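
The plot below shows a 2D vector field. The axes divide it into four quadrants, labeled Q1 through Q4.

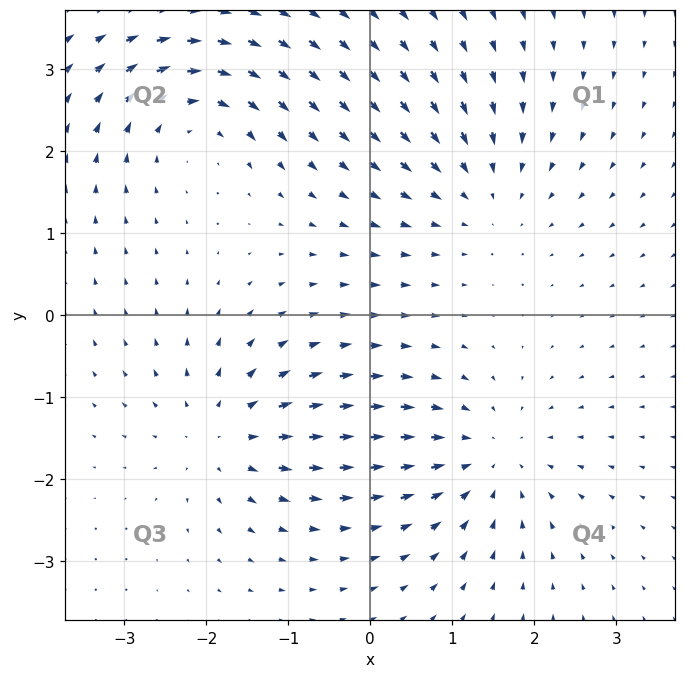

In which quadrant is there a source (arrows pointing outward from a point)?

The source sits at approximately (-1.8, -1.4), which lies in quadrant Q3. The divergence there is about +5, positive as expected for a source.

Q3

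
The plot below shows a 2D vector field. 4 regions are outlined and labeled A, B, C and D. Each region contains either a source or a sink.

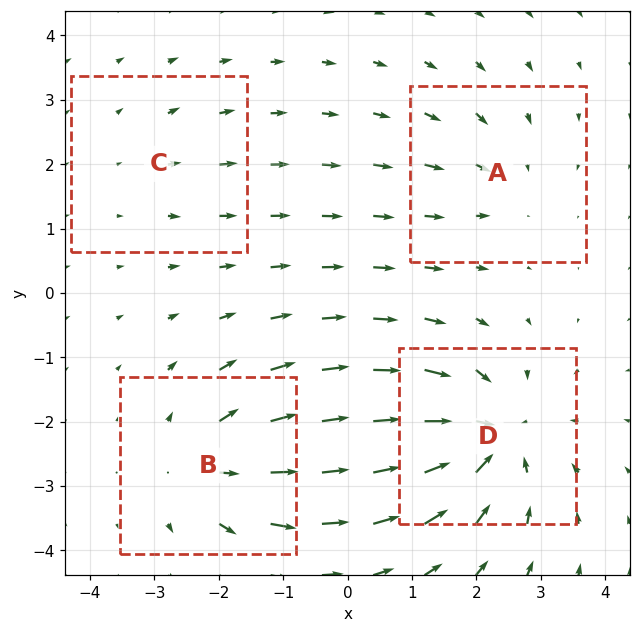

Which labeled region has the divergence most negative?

D

Divergence at each region's feature centre — A: about -3, B: about +5, C: about +2, D: about -7. Region D is most negative.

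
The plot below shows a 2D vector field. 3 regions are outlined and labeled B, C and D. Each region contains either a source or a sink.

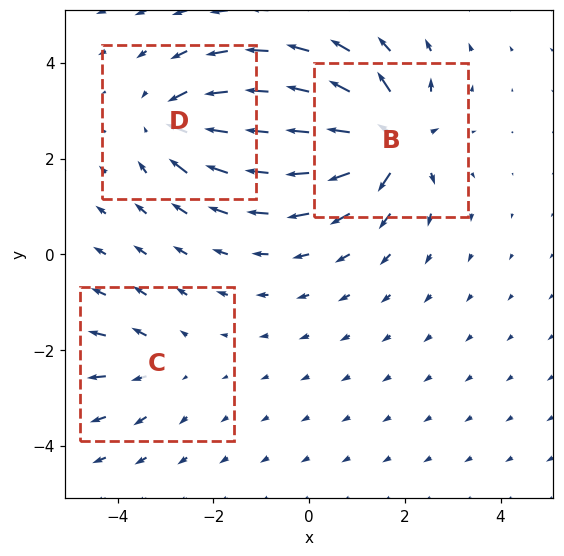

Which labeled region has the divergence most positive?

Divergence at each region's feature centre — B: about +6, C: about +2, D: about -4. Region B is most positive.

B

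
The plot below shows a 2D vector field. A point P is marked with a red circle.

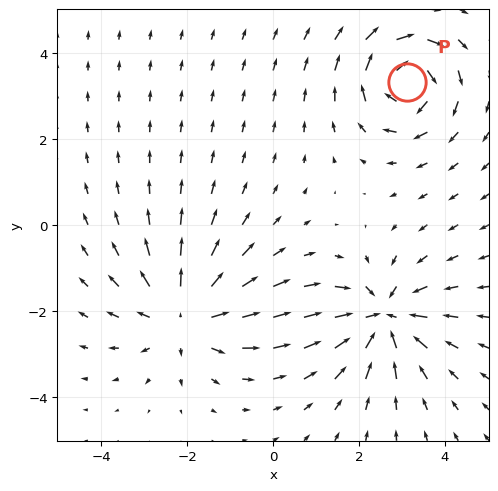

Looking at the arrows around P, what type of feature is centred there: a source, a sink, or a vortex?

At P (3.1, 3.3) the arrows circulate clockwise. Divergence ≈0, curl about -6 — near-zero divergence with nonzero curl is a vortex.

vortex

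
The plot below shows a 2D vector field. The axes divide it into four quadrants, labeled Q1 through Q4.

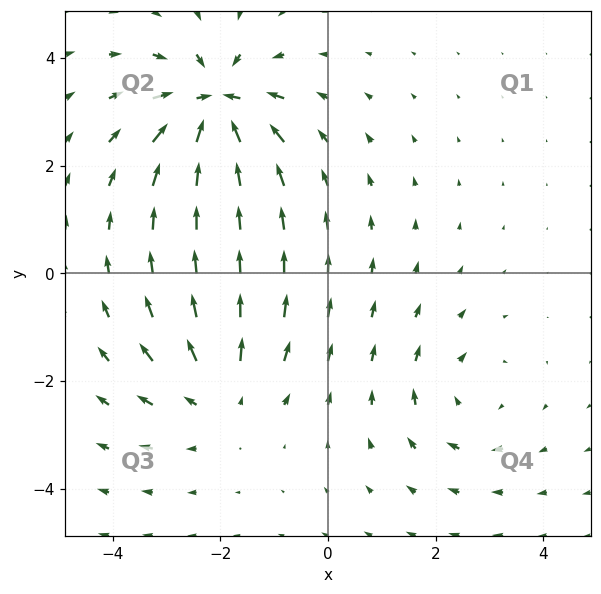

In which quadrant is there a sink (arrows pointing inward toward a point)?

Q2

The sink sits at approximately (-2.1, 3.1), which lies in quadrant Q2. The divergence there is about -6, negative as expected for a sink.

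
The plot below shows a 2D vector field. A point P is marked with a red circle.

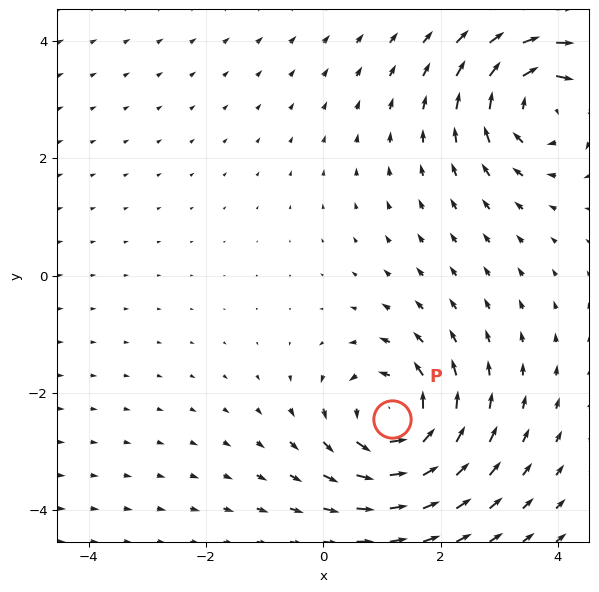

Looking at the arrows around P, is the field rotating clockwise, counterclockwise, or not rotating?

Near P at (1.2, -2.5) the arrows circulate counterclockwise. The curl (z-component) there is about +5; positive curl means counterclockwise rotation.

counterclockwise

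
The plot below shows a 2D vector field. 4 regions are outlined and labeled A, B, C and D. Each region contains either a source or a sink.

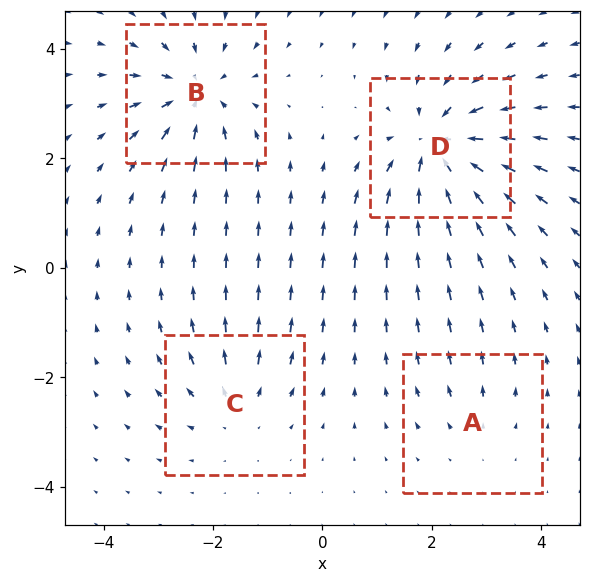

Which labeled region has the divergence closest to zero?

Divergence at each region's feature centre — A: about +2, B: about -6, C: about +3, D: about -7. Region A is closest to zero.

A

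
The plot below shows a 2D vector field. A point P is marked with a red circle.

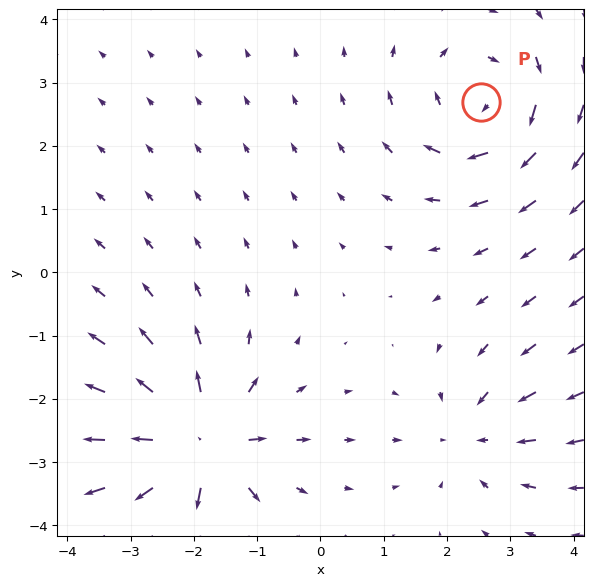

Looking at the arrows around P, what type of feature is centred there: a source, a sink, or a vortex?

vortex

At P (2.5, 2.7) the arrows circulate clockwise. Divergence ≈0, curl about -4 — near-zero divergence with nonzero curl is a vortex.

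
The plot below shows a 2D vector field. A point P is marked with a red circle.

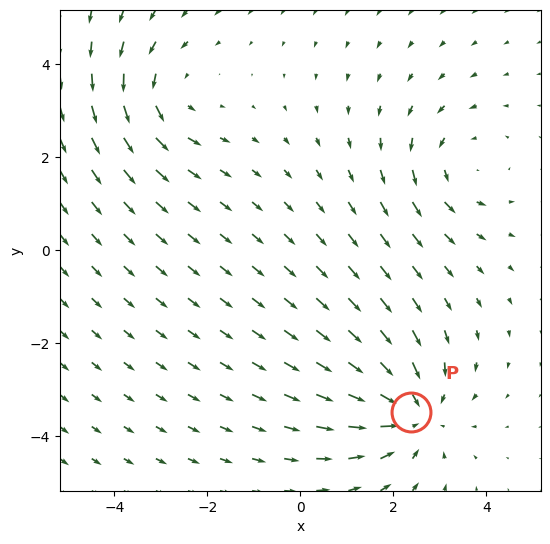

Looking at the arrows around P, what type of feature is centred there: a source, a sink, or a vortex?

sink

At P (2.4, -3.5) the arrows converge inward. Divergence about -4, curl ≈0 — negative divergence with near-zero curl is a sink.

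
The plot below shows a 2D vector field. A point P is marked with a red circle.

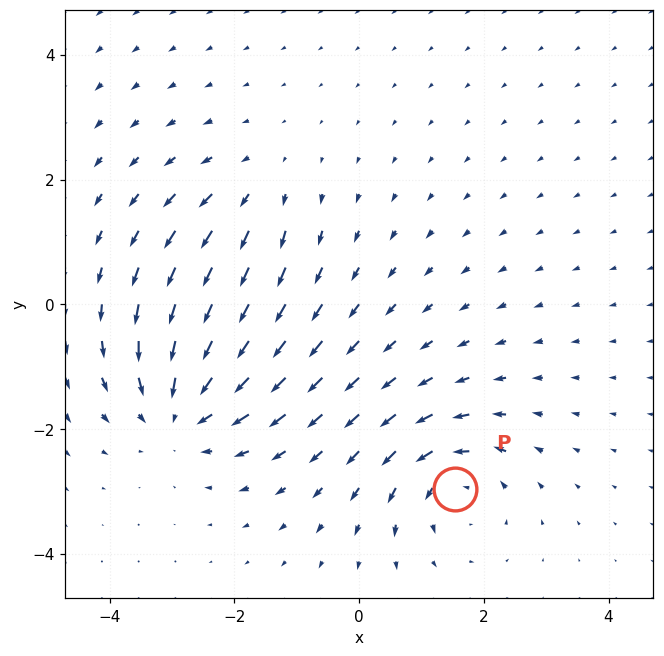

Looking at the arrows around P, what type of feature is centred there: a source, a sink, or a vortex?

At P (1.5, -3.0) the arrows circulate counterclockwise. Divergence ≈0, curl about +4 — near-zero divergence with nonzero curl is a vortex.

vortex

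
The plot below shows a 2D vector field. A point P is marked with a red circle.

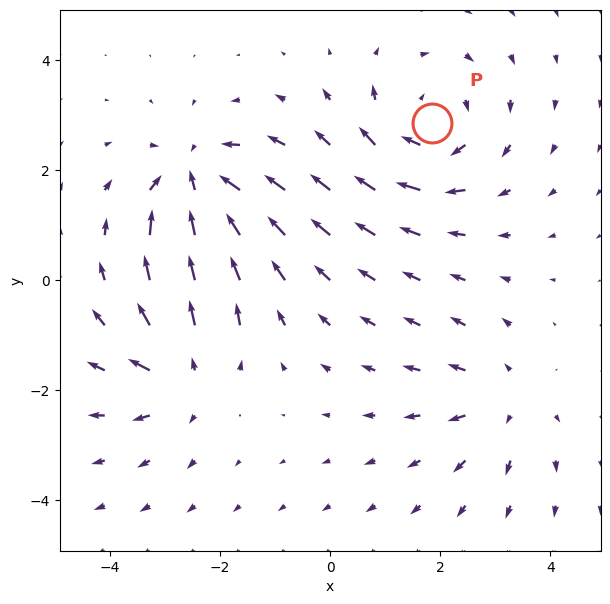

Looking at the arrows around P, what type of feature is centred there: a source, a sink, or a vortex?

At P (1.8, 2.9) the arrows circulate clockwise. Divergence ≈0, curl about -4 — near-zero divergence with nonzero curl is a vortex.

vortex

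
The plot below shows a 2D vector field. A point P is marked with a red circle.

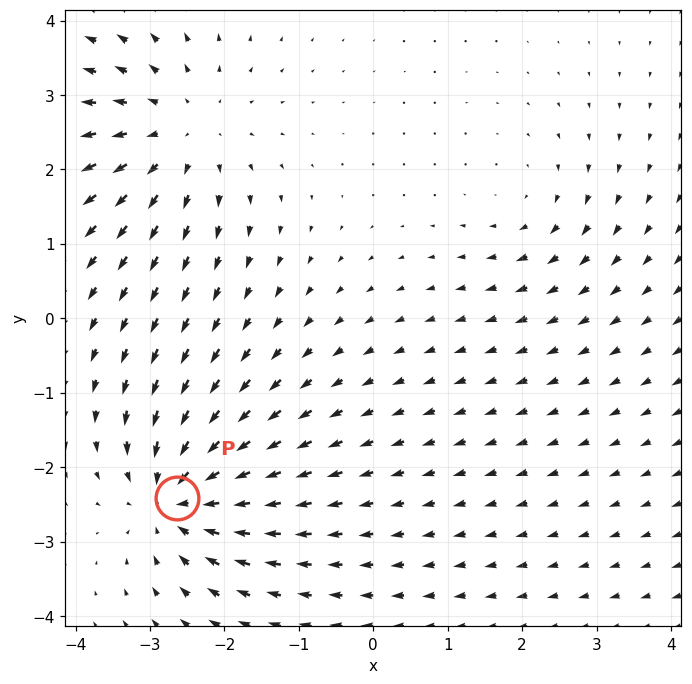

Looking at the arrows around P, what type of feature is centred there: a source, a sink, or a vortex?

At P (-2.6, -2.4) the arrows converge inward. Divergence about -6, curl ≈0 — negative divergence with near-zero curl is a sink.

sink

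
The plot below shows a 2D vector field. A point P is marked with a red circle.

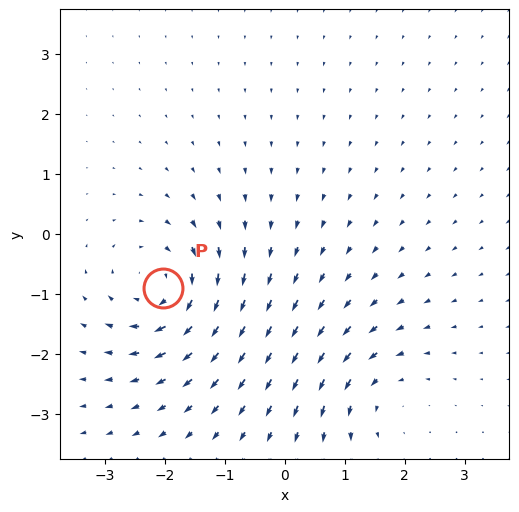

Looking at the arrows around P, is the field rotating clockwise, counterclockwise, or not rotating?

clockwise

Near P at (-2.0, -0.9) the arrows circulate clockwise. The curl (z-component) there is about -5; negative curl means clockwise rotation.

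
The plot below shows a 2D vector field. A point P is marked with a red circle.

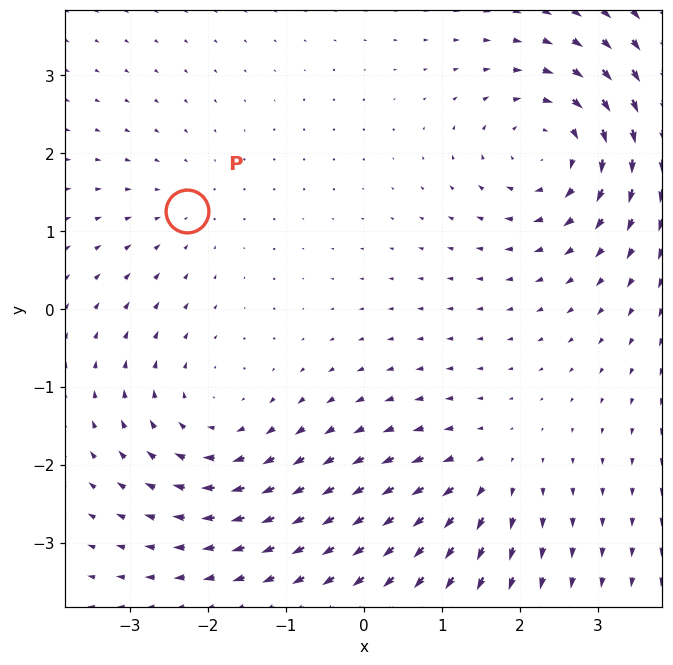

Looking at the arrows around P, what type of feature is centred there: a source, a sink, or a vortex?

sink

At P (-2.3, 1.2) the arrows converge inward. Divergence about -2, curl ≈0 — negative divergence with near-zero curl is a sink.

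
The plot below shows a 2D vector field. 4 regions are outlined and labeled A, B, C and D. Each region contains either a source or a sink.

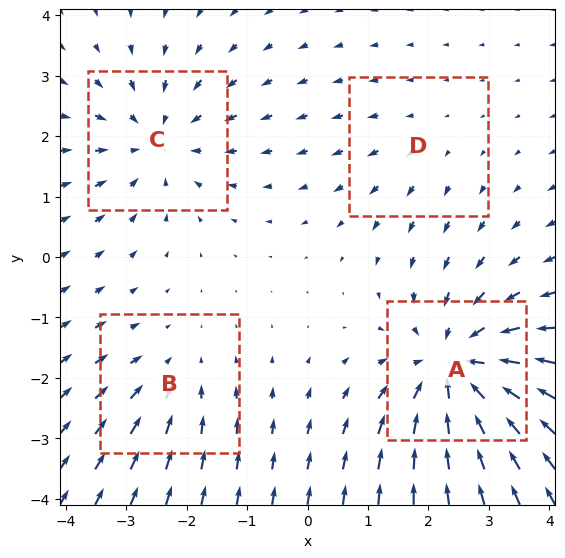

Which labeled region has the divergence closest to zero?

D

Divergence at each region's feature centre — A: about -6, B: about -3, C: about -4, D: about +2. Region D is closest to zero.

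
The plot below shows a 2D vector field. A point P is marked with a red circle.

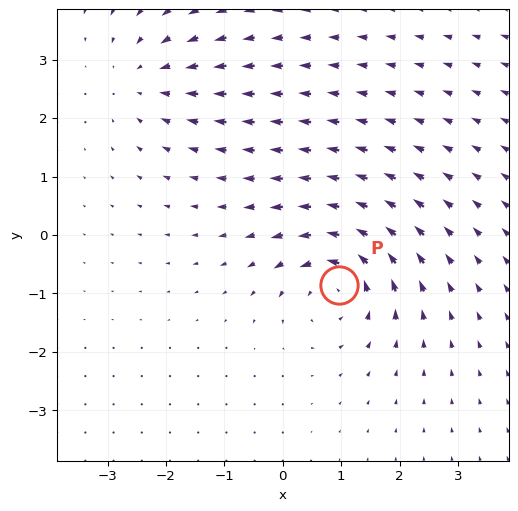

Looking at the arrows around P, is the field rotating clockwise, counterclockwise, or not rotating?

Near P at (1.0, -0.9) the arrows circulate counterclockwise. The curl (z-component) there is about +6; positive curl means counterclockwise rotation.

counterclockwise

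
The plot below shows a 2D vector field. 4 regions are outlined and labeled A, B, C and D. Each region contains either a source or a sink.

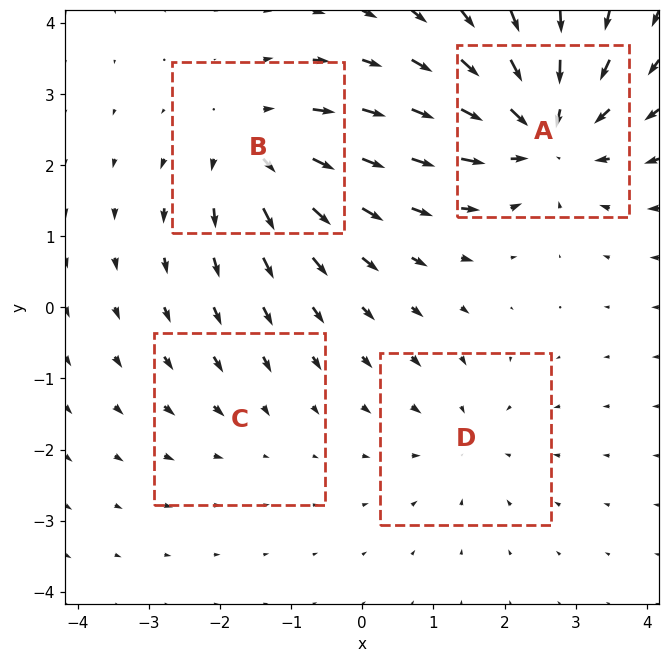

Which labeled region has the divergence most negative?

Divergence at each region's feature centre — A: about -7, B: about +5, C: about -2, D: about -3. Region A is most negative.

A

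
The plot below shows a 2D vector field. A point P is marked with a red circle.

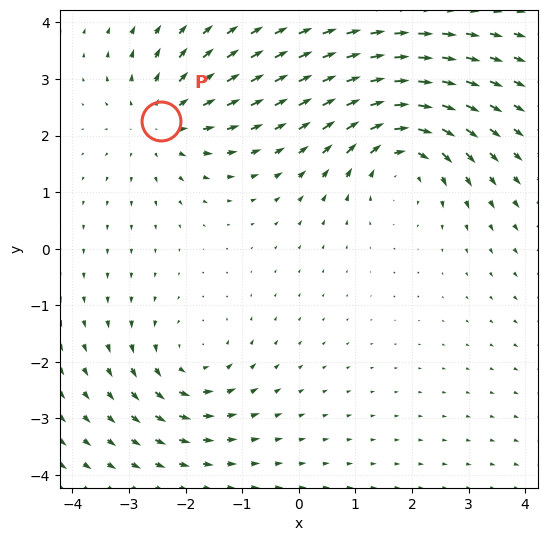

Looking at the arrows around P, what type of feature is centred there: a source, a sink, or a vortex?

At P (-2.4, 2.3) the arrows spread outward. Divergence about +3, curl ≈0 — positive divergence with near-zero curl is a source.

source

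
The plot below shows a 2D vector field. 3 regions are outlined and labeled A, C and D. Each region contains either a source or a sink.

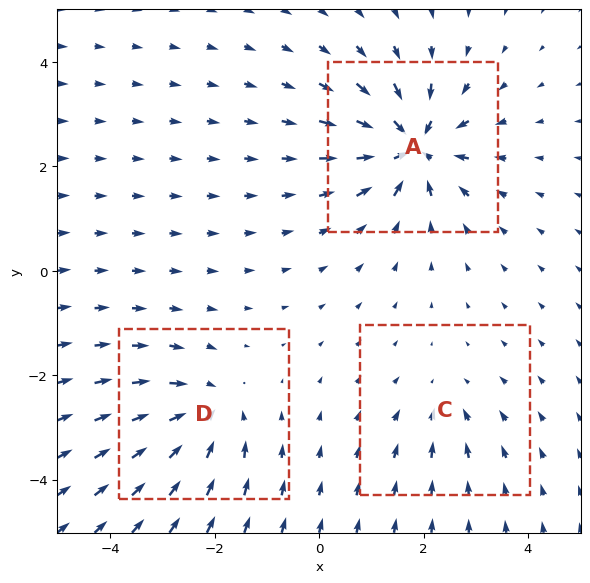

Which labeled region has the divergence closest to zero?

Divergence at each region's feature centre — A: about -6, C: about -2, D: about -4. Region C is closest to zero.

C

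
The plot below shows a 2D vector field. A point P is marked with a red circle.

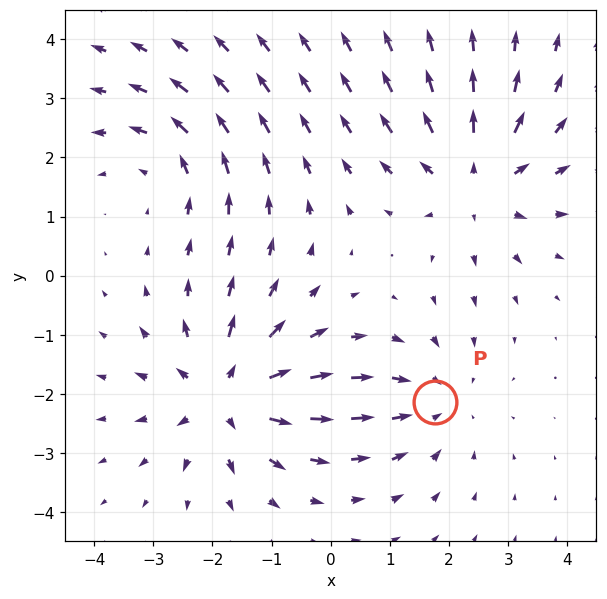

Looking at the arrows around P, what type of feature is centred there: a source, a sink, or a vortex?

At P (1.8, -2.1) the arrows converge inward. Divergence about -2, curl ≈0 — negative divergence with near-zero curl is a sink.

sink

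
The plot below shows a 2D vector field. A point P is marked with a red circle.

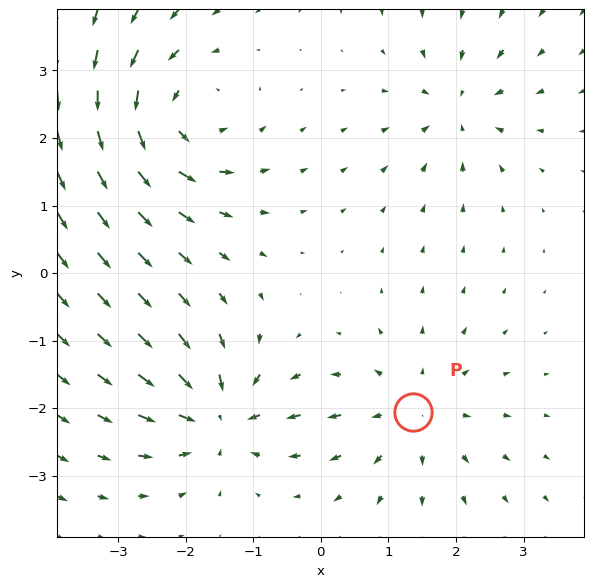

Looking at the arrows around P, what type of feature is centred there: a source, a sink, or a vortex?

source

At P (1.4, -2.1) the arrows spread outward. Divergence about +4, curl ≈0 — positive divergence with near-zero curl is a source.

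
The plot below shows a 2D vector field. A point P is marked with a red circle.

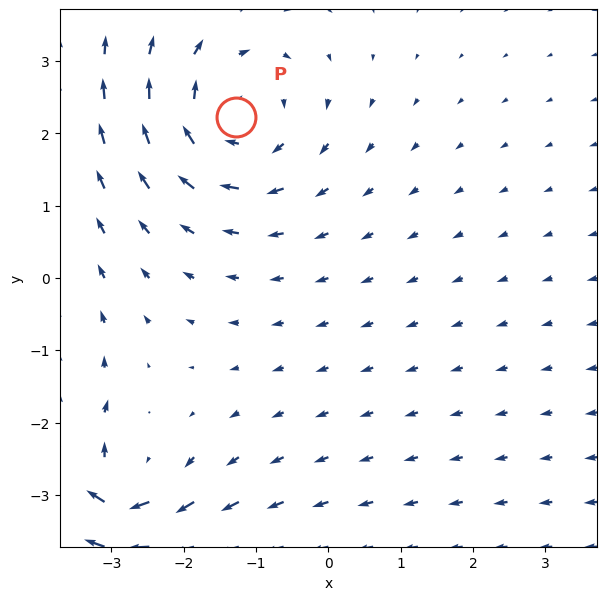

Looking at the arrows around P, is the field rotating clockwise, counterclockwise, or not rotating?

clockwise

Near P at (-1.3, 2.2) the arrows circulate clockwise. The curl (z-component) there is about -3; negative curl means clockwise rotation.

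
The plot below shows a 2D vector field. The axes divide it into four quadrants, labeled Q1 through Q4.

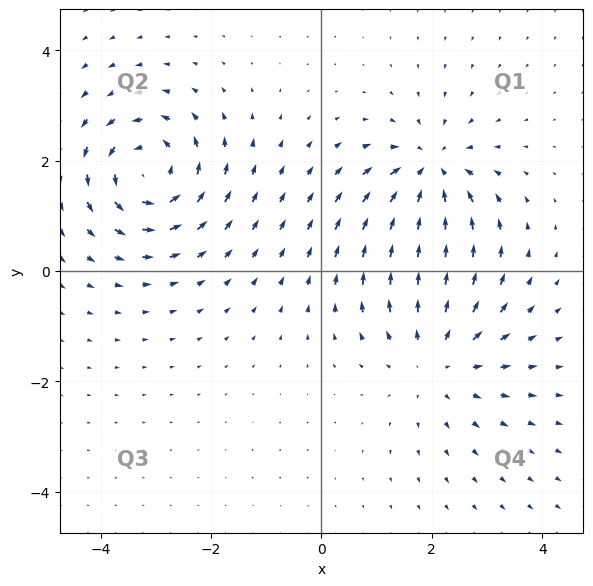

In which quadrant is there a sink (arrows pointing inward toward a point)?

The sink sits at approximately (2.0, 1.8), which lies in quadrant Q1. The divergence there is about -5, negative as expected for a sink.

Q1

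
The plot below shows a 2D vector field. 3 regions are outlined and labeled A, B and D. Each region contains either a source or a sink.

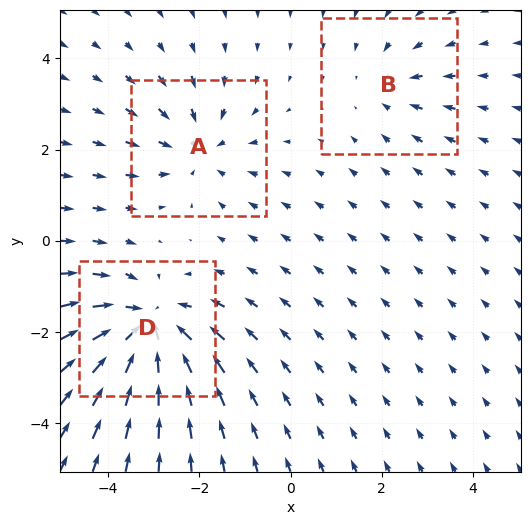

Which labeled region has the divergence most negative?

D

Divergence at each region's feature centre — A: about -3, B: about -2, D: about -5. Region D is most negative.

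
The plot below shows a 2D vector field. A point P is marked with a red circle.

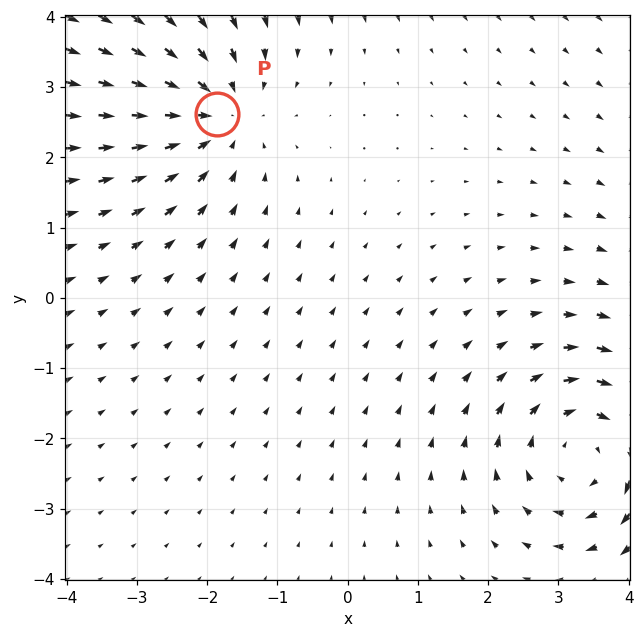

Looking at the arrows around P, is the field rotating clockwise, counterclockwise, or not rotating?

not rotating

Near P at (-1.9, 2.6) the arrows show no circulation. The curl there is ≈0.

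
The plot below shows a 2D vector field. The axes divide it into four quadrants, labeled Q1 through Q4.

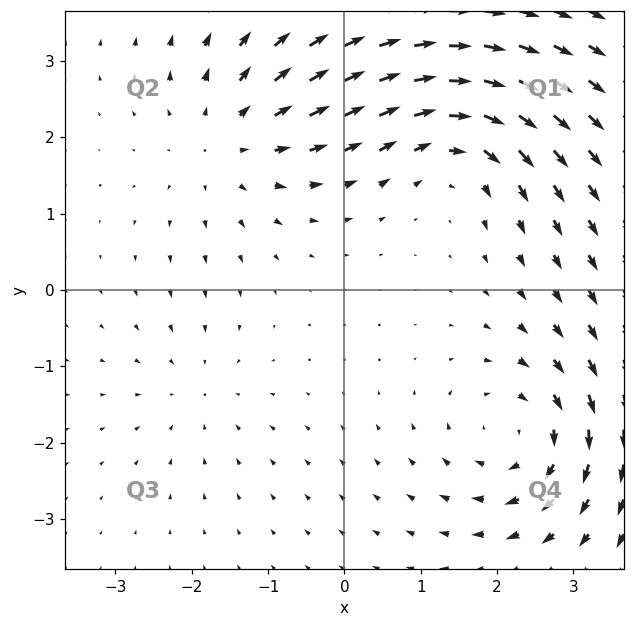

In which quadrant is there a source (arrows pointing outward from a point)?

Q2

The source sits at approximately (-1.5, 2.0), which lies in quadrant Q2. The divergence there is about +4, positive as expected for a source.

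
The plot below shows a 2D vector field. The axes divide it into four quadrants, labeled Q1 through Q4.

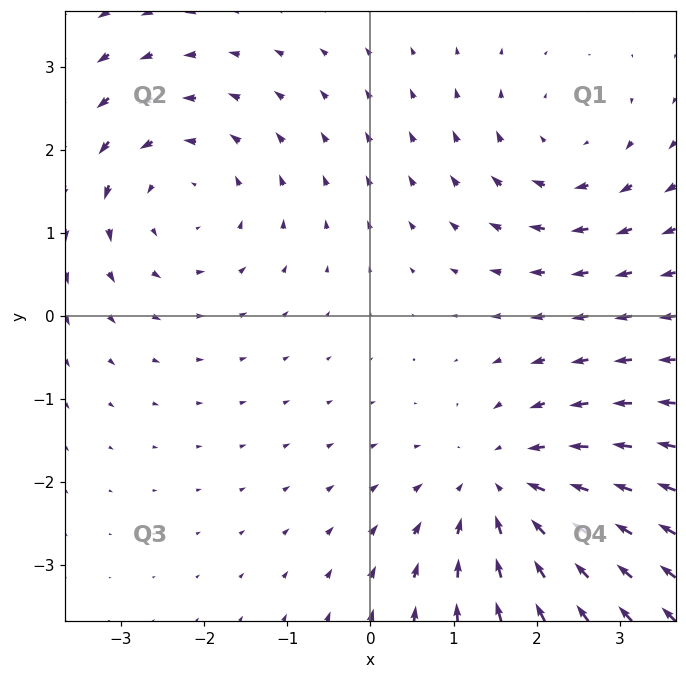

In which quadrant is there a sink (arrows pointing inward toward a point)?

Q4

The sink sits at approximately (1.6, -2.1), which lies in quadrant Q4. The divergence there is about -3, negative as expected for a sink.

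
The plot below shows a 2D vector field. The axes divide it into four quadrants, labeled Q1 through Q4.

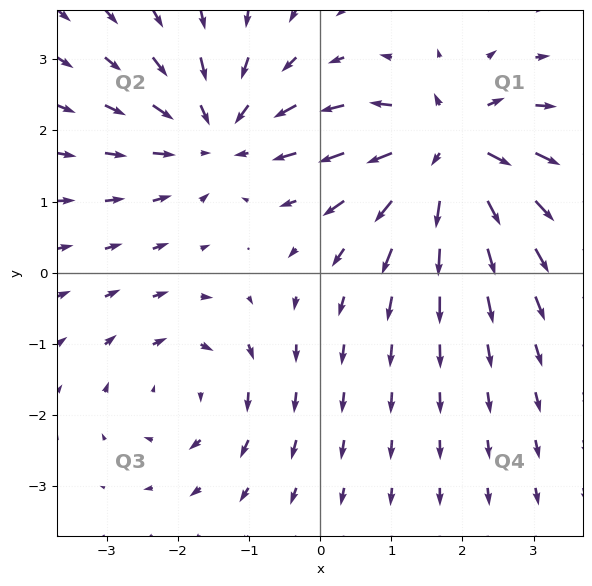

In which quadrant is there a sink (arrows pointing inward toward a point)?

The sink sits at approximately (-1.4, 1.9), which lies in quadrant Q2. The divergence there is about -4, negative as expected for a sink.

Q2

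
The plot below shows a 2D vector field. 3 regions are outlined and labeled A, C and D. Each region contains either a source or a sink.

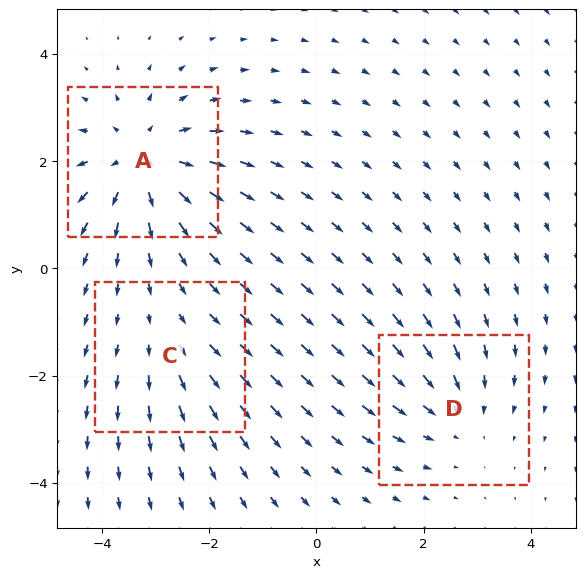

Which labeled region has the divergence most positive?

A

Divergence at each region's feature centre — A: about +4, C: about +2, D: about -3. Region A is most positive.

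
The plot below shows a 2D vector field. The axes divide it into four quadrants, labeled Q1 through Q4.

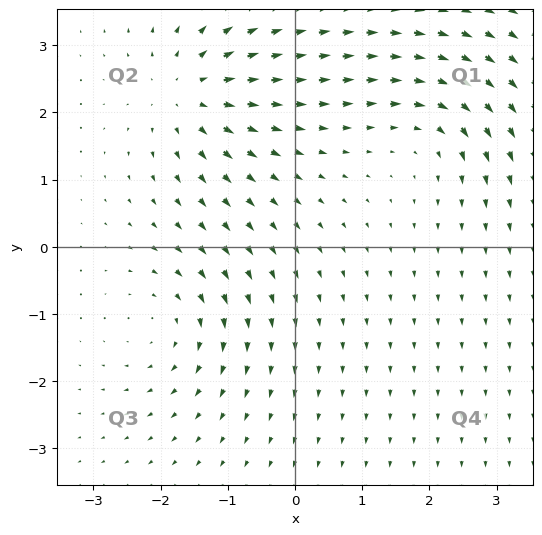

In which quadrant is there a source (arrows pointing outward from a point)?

Q2

The source sits at approximately (-1.6, 2.3), which lies in quadrant Q2. The divergence there is about +6, positive as expected for a source.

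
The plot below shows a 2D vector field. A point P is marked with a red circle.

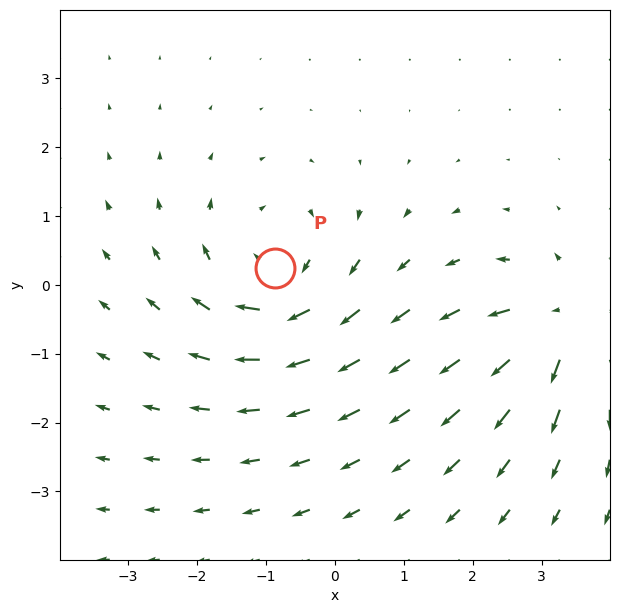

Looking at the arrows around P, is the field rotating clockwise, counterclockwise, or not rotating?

Near P at (-0.9, 0.2) the arrows circulate clockwise. The curl (z-component) there is about -5; negative curl means clockwise rotation.

clockwise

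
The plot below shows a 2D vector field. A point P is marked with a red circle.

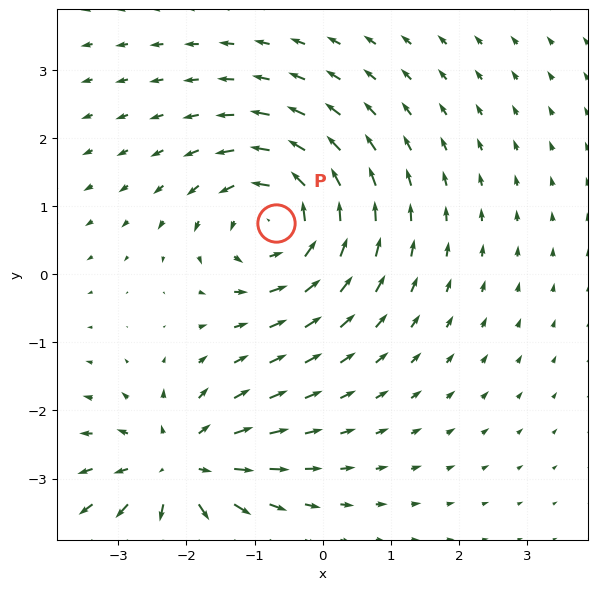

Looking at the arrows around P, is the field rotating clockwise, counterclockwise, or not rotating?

counterclockwise

Near P at (-0.7, 0.8) the arrows circulate counterclockwise. The curl (z-component) there is about +5; positive curl means counterclockwise rotation.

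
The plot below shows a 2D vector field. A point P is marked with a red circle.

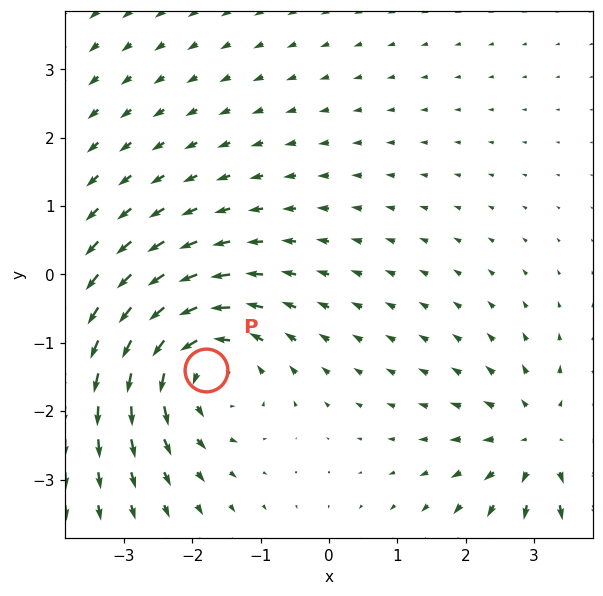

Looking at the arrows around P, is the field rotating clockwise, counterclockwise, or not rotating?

Near P at (-1.8, -1.4) the arrows circulate counterclockwise. The curl (z-component) there is about +5; positive curl means counterclockwise rotation.

counterclockwise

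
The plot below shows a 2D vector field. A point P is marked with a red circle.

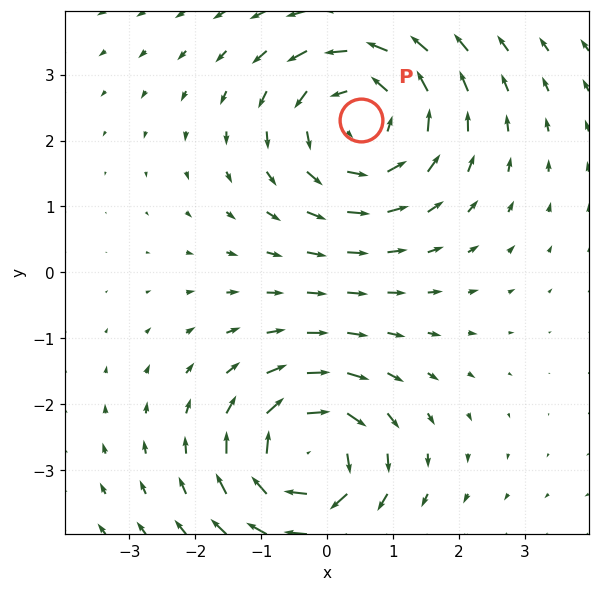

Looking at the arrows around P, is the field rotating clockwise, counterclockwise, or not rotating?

counterclockwise

Near P at (0.5, 2.3) the arrows circulate counterclockwise. The curl (z-component) there is about +3; positive curl means counterclockwise rotation.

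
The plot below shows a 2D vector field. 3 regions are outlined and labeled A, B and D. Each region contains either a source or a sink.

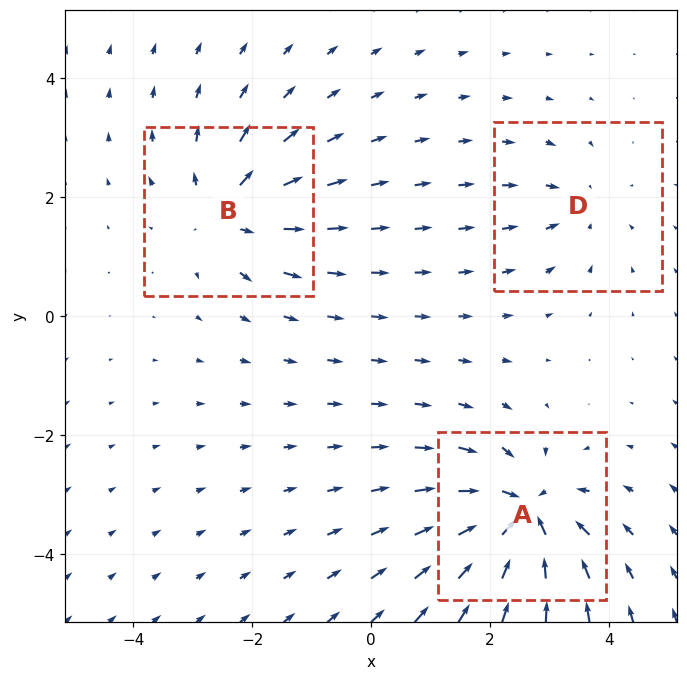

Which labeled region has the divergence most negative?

Divergence at each region's feature centre — A: about -6, B: about +4, D: about -3. Region A is most negative.

A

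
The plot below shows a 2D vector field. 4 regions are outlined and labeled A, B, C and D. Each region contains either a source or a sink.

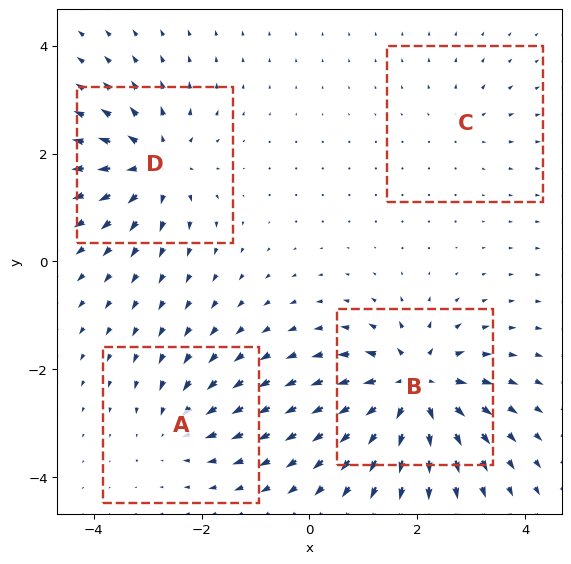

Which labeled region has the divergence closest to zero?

C

Divergence at each region's feature centre — A: about -4, B: about +9, C: about +3, D: about +7. Region C is closest to zero.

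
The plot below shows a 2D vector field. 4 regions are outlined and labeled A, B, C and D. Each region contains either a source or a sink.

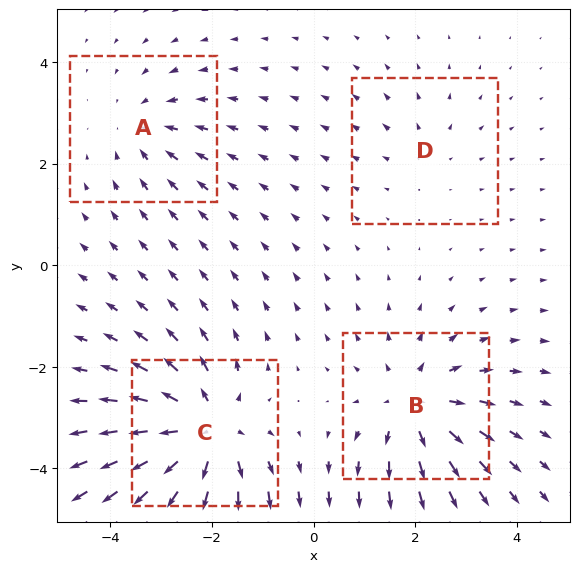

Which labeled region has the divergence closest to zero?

Divergence at each region's feature centre — A: about -3, B: about +5, C: about +7, D: about +2. Region D is closest to zero.

D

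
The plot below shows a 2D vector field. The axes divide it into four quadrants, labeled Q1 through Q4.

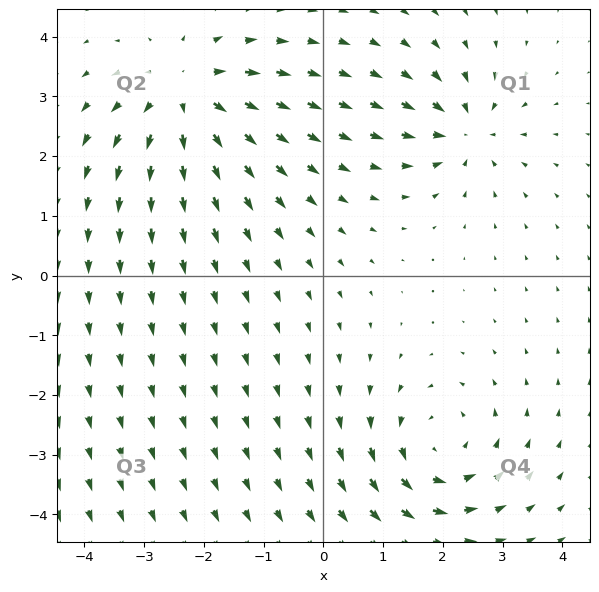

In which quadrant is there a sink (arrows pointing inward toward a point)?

Q1

The sink sits at approximately (2.4, 2.4), which lies in quadrant Q1. The divergence there is about -5, negative as expected for a sink.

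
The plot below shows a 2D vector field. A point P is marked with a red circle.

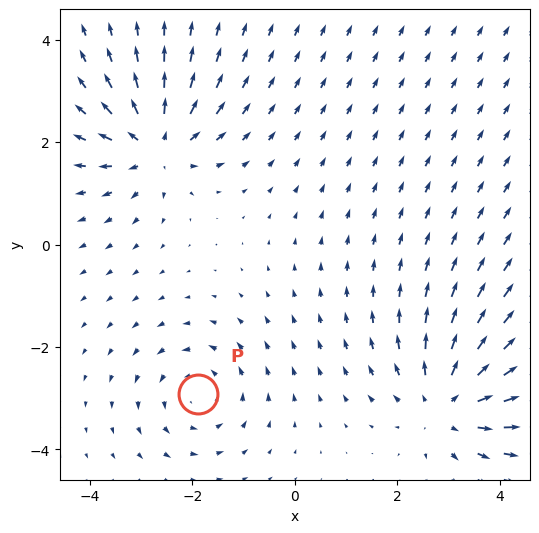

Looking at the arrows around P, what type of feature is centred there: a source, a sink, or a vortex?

vortex

At P (-1.9, -2.9) the arrows circulate counterclockwise. Divergence ≈0, curl about +3 — near-zero divergence with nonzero curl is a vortex.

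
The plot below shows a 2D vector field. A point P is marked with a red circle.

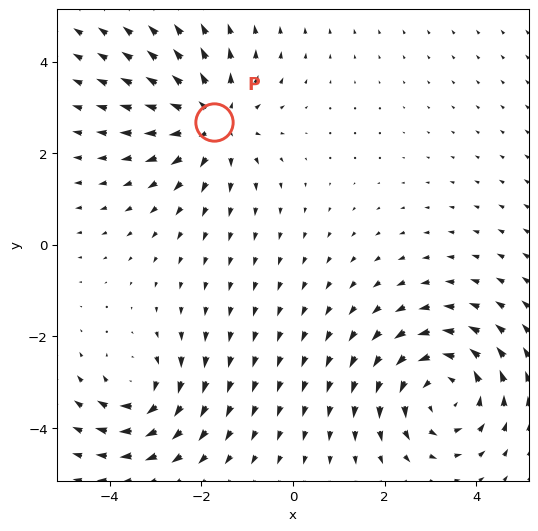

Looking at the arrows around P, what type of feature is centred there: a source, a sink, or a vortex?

At P (-1.7, 2.7) the arrows spread outward. Divergence about +4, curl ≈0 — positive divergence with near-zero curl is a source.

source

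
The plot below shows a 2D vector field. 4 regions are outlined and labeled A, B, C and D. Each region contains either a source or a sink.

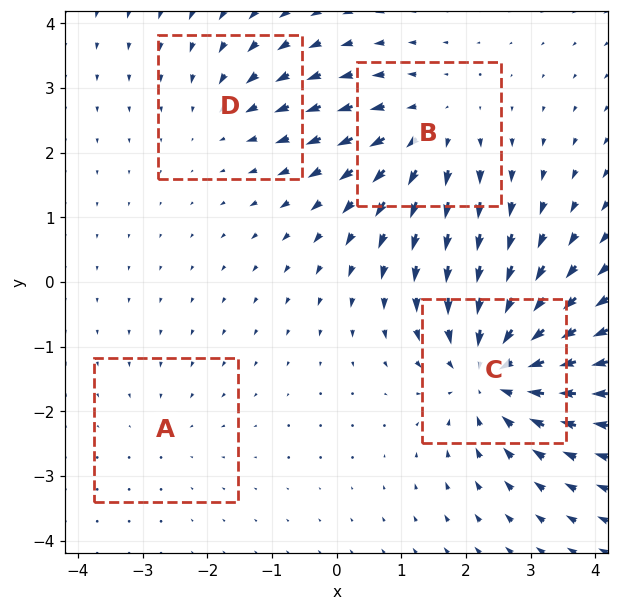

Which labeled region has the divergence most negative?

Divergence at each region's feature centre — A: about -2, B: about +4, C: about -6, D: about -3. Region C is most negative.

C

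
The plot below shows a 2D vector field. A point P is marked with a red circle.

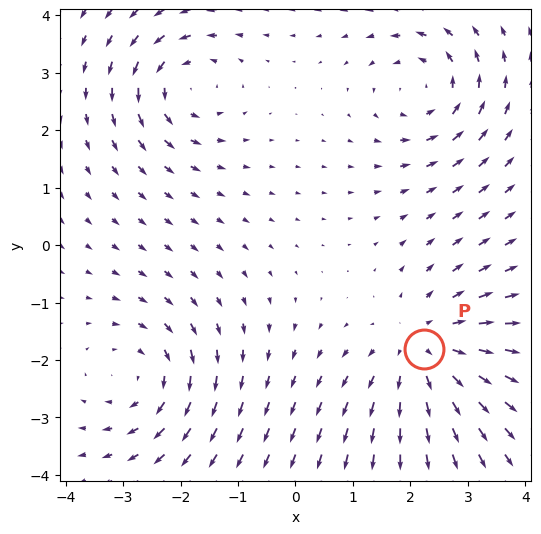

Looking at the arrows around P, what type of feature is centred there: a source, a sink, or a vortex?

source

At P (2.2, -1.8) the arrows spread outward. Divergence about +4, curl ≈0 — positive divergence with near-zero curl is a source.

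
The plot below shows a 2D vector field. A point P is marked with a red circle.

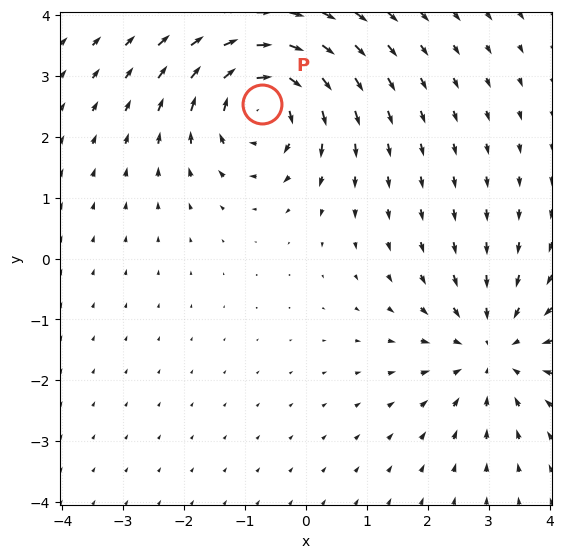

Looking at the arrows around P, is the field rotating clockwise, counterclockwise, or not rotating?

Near P at (-0.7, 2.5) the arrows circulate clockwise. The curl (z-component) there is about -5; negative curl means clockwise rotation.

clockwise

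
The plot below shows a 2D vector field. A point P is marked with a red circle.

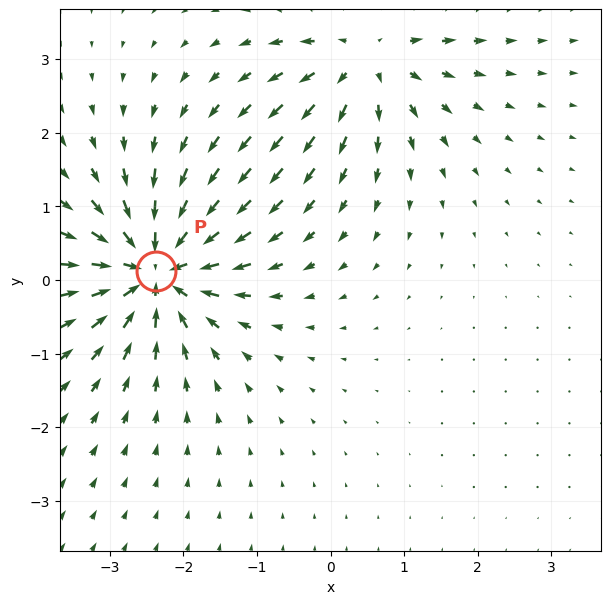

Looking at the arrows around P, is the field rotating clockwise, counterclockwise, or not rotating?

not rotating

Near P at (-2.4, 0.1) the arrows show no circulation. The curl there is ≈0.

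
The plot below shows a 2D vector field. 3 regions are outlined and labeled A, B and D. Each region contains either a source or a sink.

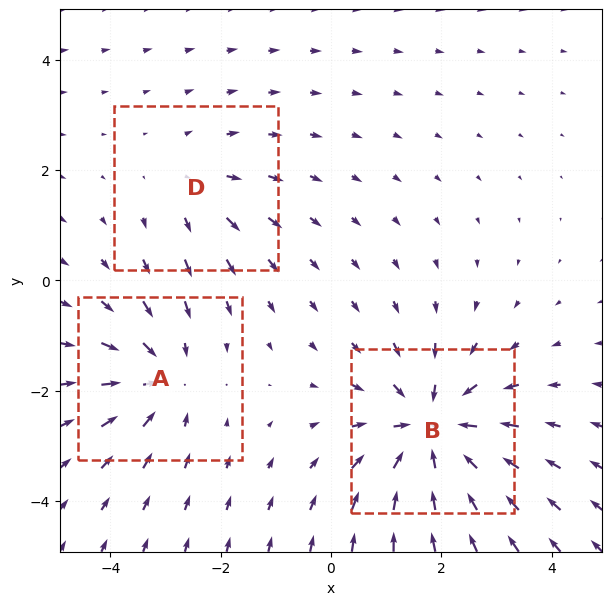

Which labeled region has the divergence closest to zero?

D

Divergence at each region's feature centre — A: about -3, B: about -5, D: about +2. Region D is closest to zero.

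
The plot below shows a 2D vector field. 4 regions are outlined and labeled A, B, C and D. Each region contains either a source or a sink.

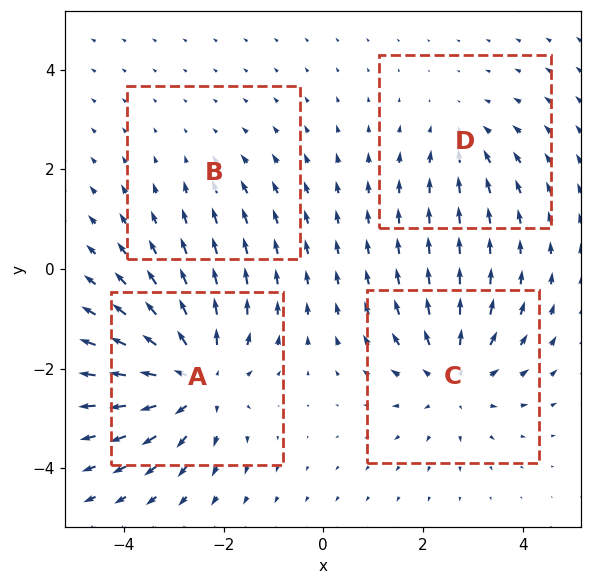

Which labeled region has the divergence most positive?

A

Divergence at each region's feature centre — A: about +6, B: about -2, C: about +4, D: about -3. Region A is most positive.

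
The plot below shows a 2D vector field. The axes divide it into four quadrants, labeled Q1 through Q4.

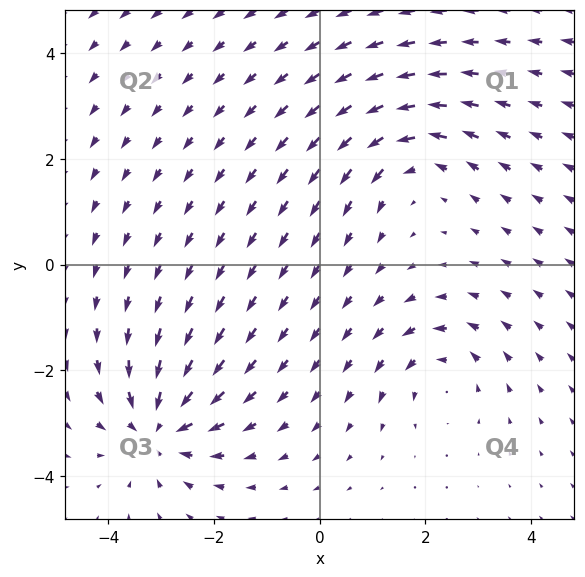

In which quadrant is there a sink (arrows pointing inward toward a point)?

Q3

The sink sits at approximately (-3.0, -3.1), which lies in quadrant Q3. The divergence there is about -5, negative as expected for a sink.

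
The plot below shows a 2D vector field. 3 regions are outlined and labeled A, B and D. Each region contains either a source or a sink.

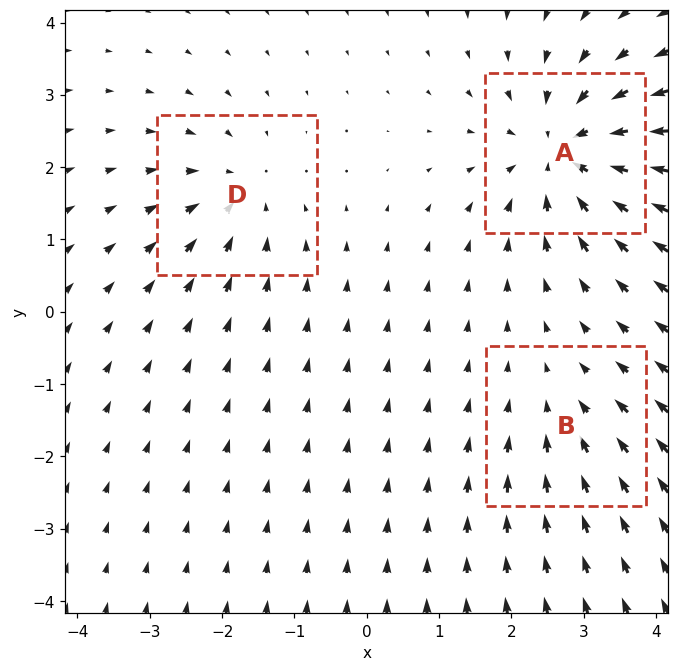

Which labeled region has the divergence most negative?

A

Divergence at each region's feature centre — A: about -5, B: about -2, D: about -3. Region A is most negative.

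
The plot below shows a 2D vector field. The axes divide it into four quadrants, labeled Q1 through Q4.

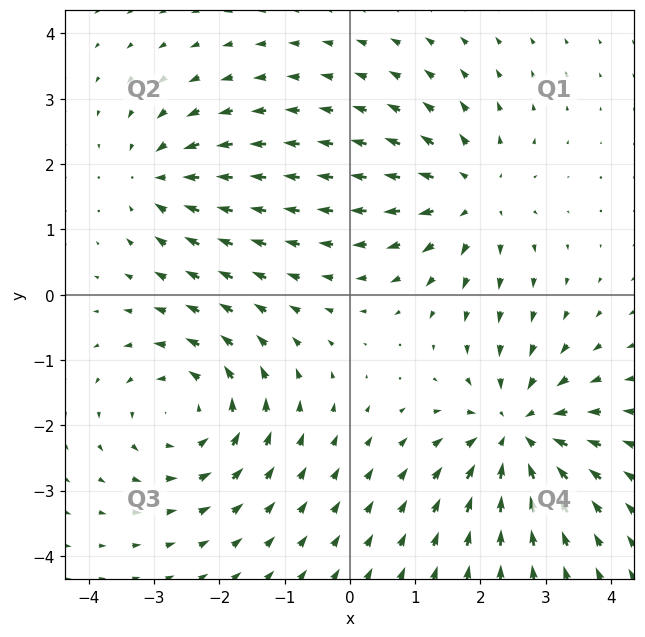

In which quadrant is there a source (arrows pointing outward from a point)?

The source sits at approximately (1.9, 1.5), which lies in quadrant Q1. The divergence there is about +4, positive as expected for a source.

Q1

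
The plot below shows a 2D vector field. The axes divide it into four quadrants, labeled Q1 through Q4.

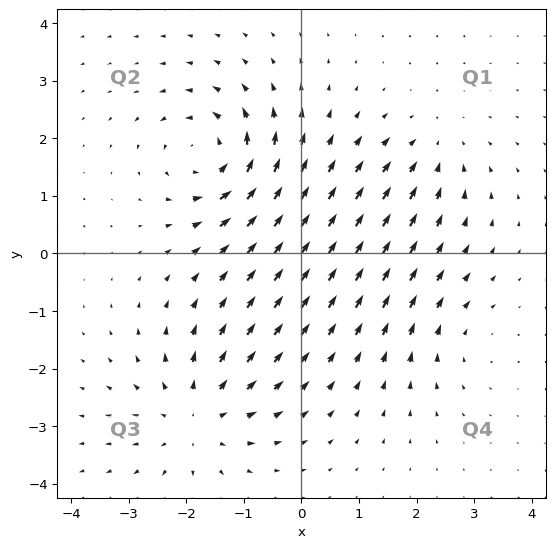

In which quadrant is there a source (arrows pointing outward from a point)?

The source sits at approximately (-1.8, -2.8), which lies in quadrant Q3. The divergence there is about +5, positive as expected for a source.

Q3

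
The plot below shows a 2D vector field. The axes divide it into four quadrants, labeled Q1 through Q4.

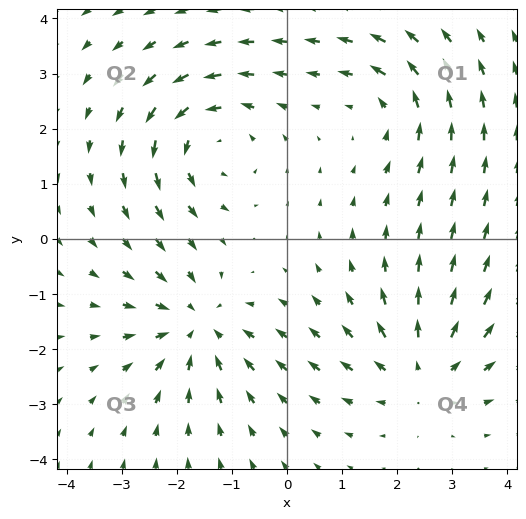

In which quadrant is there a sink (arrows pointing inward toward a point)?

Q3

The sink sits at approximately (-1.6, -1.6), which lies in quadrant Q3. The divergence there is about -4, negative as expected for a sink.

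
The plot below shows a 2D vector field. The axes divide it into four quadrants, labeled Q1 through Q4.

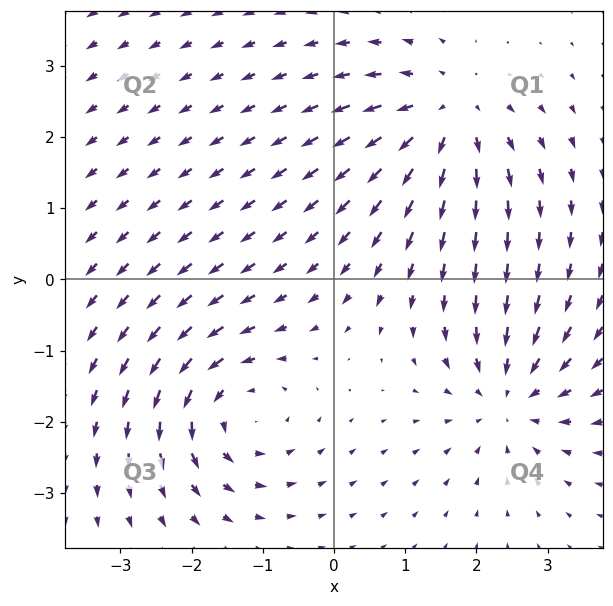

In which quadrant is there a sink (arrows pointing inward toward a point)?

Q4

The sink sits at approximately (2.5, -1.7), which lies in quadrant Q4. The divergence there is about -3, negative as expected for a sink.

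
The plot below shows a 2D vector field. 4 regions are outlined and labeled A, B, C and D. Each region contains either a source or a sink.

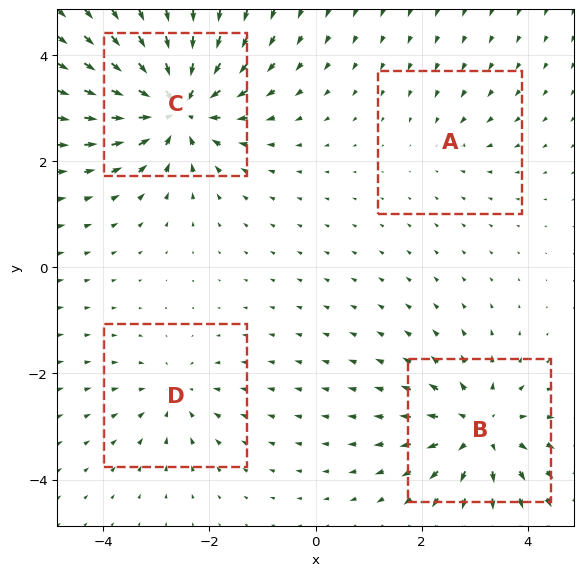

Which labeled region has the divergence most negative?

Divergence at each region's feature centre — A: about -2, B: about +6, C: about -8, D: about -4. Region C is most negative.

C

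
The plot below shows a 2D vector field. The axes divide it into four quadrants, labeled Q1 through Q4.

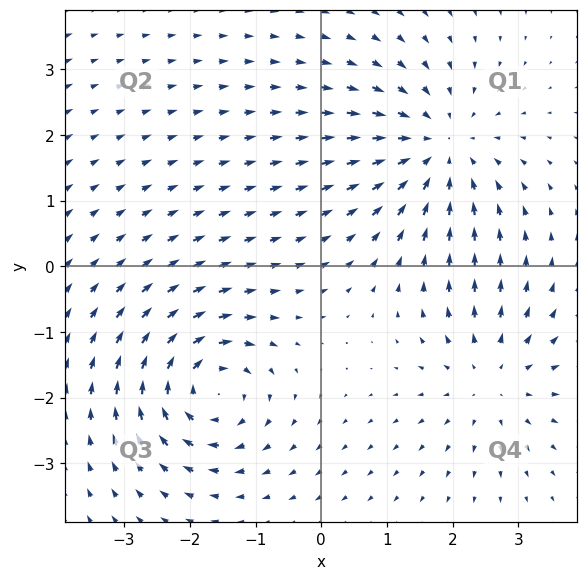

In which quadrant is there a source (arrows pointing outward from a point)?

The source sits at approximately (2.6, -1.7), which lies in quadrant Q4. The divergence there is about +3, positive as expected for a source.

Q4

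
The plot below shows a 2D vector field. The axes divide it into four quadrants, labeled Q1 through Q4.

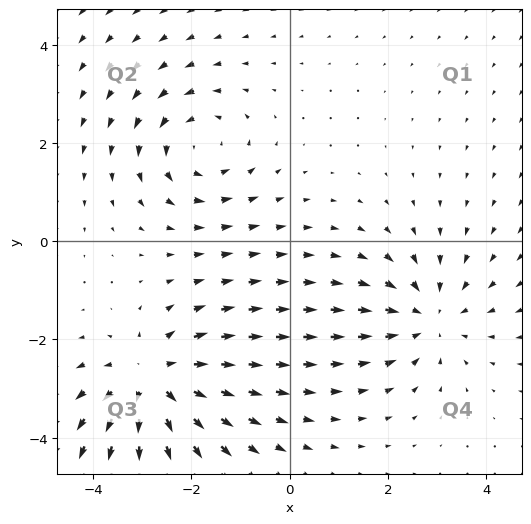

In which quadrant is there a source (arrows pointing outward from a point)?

Q3

The source sits at approximately (-2.8, -2.8), which lies in quadrant Q3. The divergence there is about +5, positive as expected for a source.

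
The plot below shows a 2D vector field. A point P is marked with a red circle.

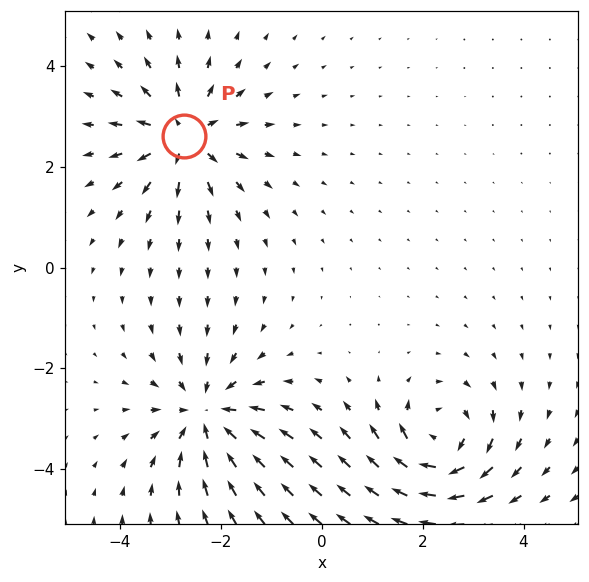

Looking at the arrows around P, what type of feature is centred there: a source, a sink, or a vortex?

At P (-2.7, 2.6) the arrows spread outward. Divergence about +6, curl ≈0 — positive divergence with near-zero curl is a source.

source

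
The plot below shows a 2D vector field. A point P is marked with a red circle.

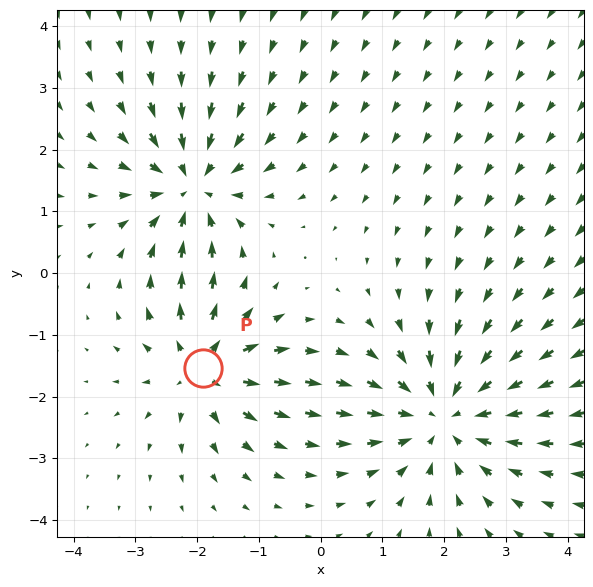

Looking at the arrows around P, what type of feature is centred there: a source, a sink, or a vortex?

At P (-1.9, -1.5) the arrows spread outward. Divergence about +4, curl ≈0 — positive divergence with near-zero curl is a source.

source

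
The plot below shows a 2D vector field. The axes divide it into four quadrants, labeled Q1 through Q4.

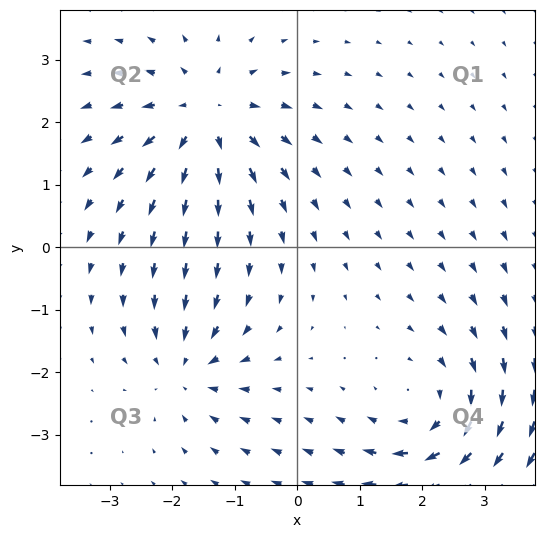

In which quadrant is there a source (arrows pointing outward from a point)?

The source sits at approximately (-1.5, 2.1), which lies in quadrant Q2. The divergence there is about +5, positive as expected for a source.

Q2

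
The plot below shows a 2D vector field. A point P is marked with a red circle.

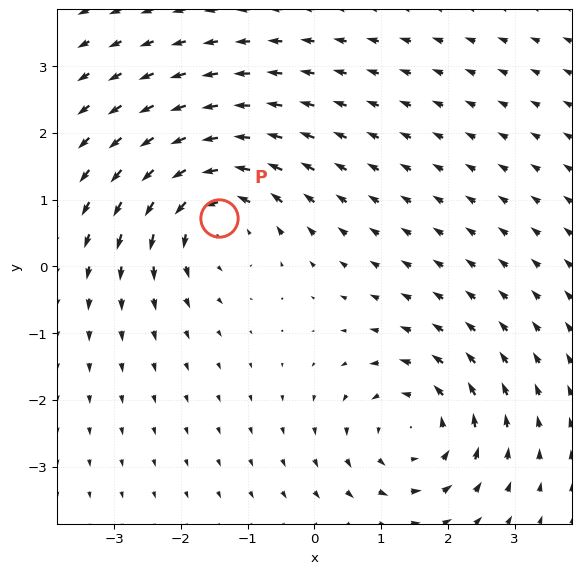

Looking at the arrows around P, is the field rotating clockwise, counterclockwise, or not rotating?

Near P at (-1.4, 0.7) the arrows circulate counterclockwise. The curl (z-component) there is about +4; positive curl means counterclockwise rotation.

counterclockwise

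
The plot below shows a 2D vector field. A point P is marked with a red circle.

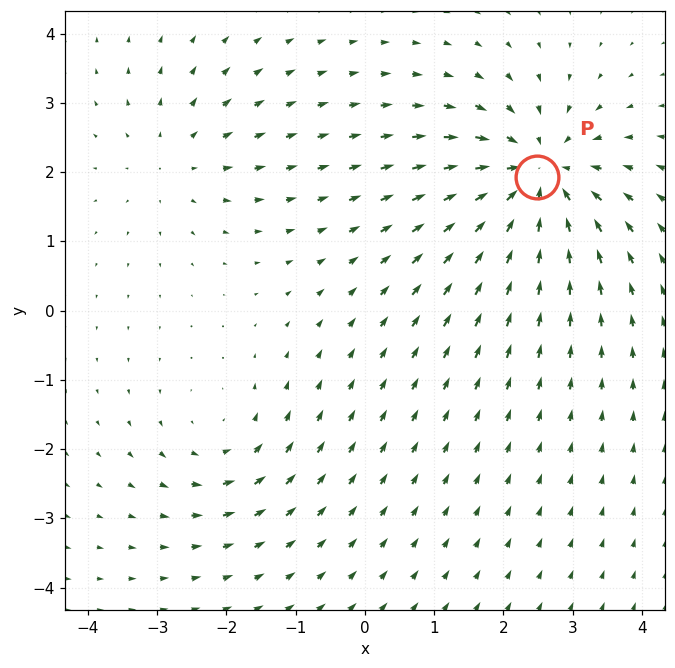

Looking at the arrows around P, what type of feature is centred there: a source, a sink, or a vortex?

sink

At P (2.5, 1.9) the arrows converge inward. Divergence about -5, curl ≈0 — negative divergence with near-zero curl is a sink.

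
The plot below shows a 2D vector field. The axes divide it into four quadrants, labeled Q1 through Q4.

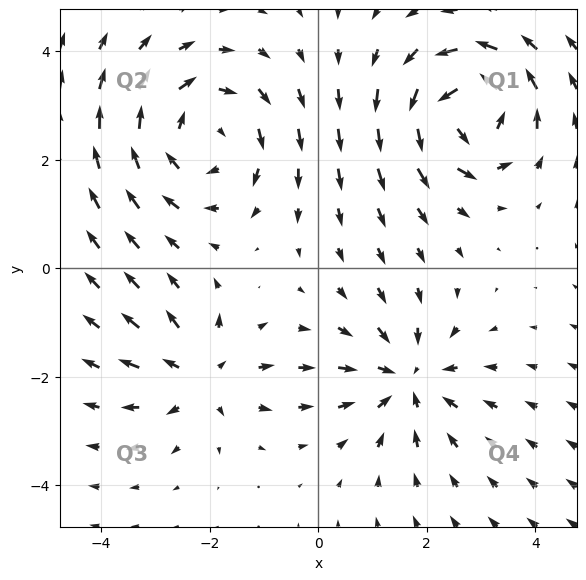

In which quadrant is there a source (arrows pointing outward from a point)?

The source sits at approximately (-2.2, -2.0), which lies in quadrant Q3. The divergence there is about +3, positive as expected for a source.

Q3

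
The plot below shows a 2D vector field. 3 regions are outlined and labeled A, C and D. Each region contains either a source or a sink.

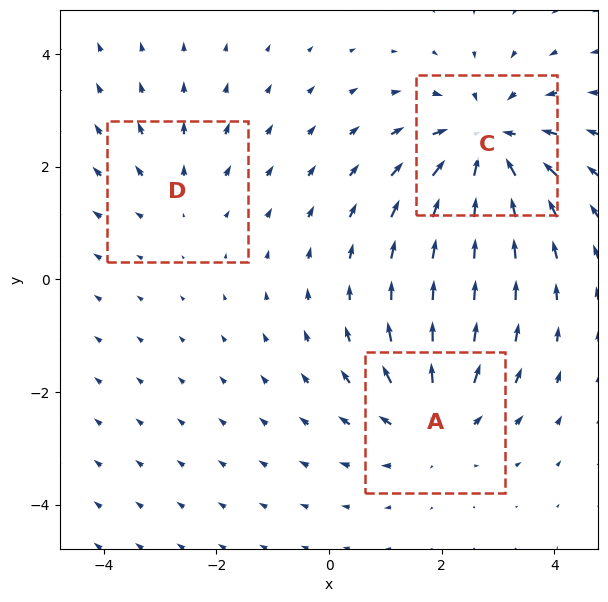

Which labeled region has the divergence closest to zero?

Divergence at each region's feature centre — A: about +3, C: about -5, D: about +2. Region D is closest to zero.

D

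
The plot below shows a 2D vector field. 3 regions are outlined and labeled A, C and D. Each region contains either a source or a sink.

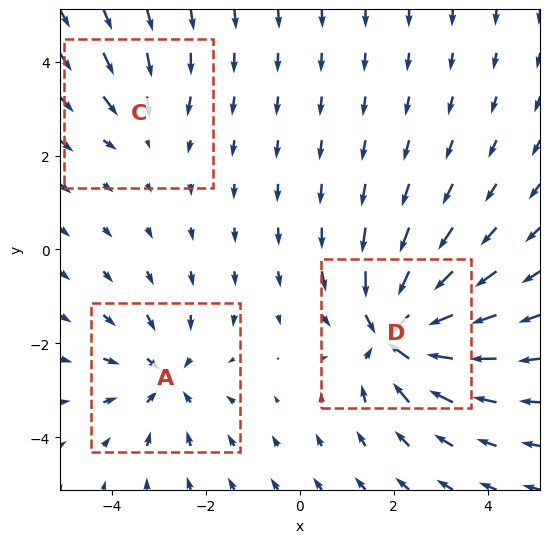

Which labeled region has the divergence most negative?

D

Divergence at each region's feature centre — A: about -3, C: about -2, D: about -5. Region D is most negative.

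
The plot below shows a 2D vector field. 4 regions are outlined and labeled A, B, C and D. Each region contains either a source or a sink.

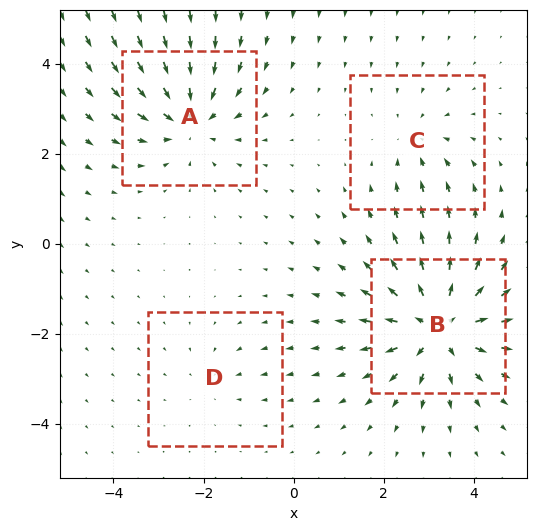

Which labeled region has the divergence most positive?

Divergence at each region's feature centre — A: about -5, B: about +7, C: about -3, D: about -2. Region B is most positive.

B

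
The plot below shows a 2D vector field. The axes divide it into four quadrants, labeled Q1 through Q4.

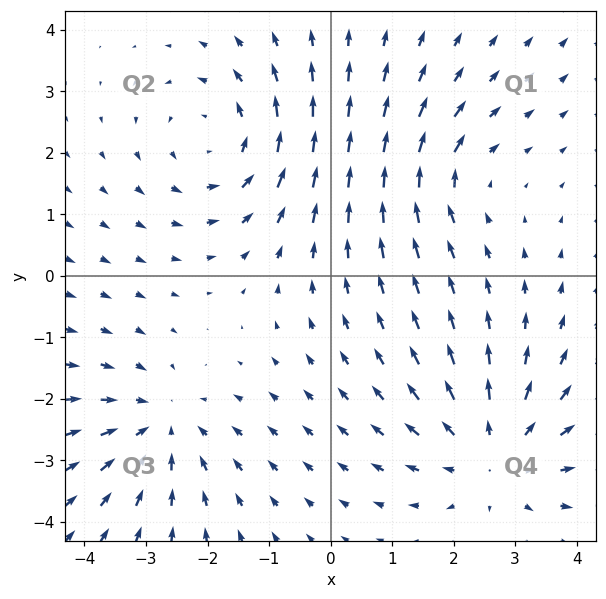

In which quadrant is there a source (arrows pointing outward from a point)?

Q4

The source sits at approximately (2.7, -2.9), which lies in quadrant Q4. The divergence there is about +4, positive as expected for a source.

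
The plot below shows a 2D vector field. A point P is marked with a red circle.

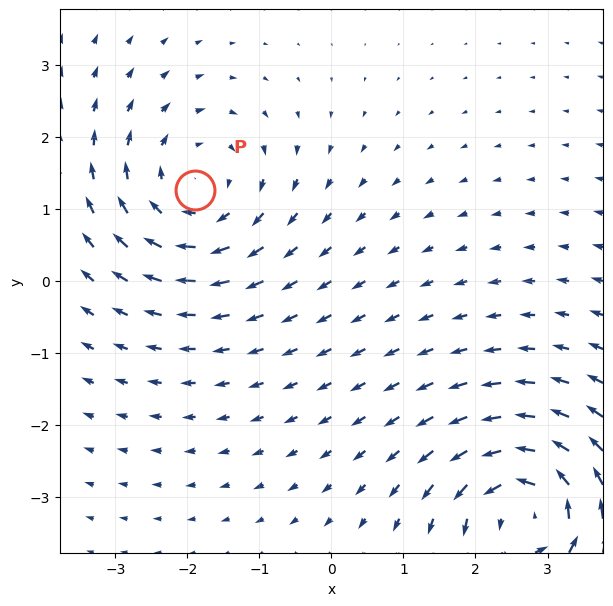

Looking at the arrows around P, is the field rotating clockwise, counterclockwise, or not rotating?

clockwise

Near P at (-1.9, 1.3) the arrows circulate clockwise. The curl (z-component) there is about -4; negative curl means clockwise rotation.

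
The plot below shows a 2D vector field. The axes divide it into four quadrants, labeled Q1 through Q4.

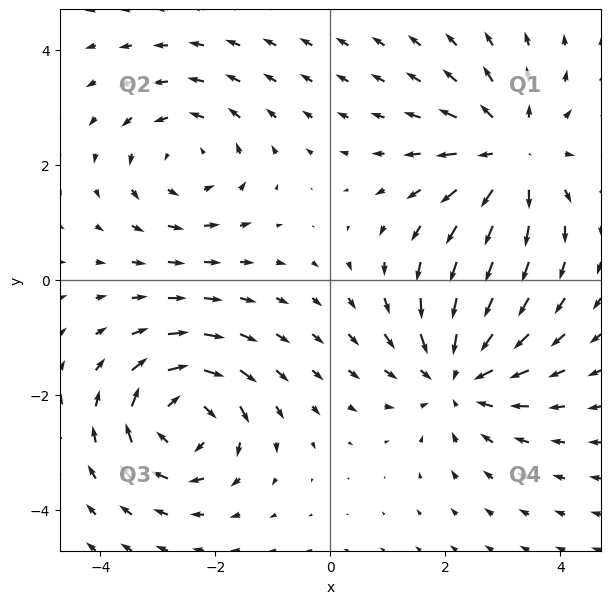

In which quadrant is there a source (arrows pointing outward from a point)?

The source sits at approximately (3.2, 2.2), which lies in quadrant Q1. The divergence there is about +5, positive as expected for a source.

Q1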